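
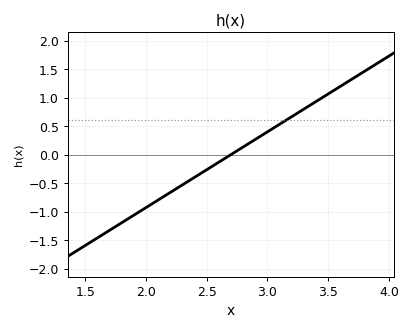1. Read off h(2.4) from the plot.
-0.4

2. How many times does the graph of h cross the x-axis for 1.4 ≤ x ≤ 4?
1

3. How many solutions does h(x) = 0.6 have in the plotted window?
1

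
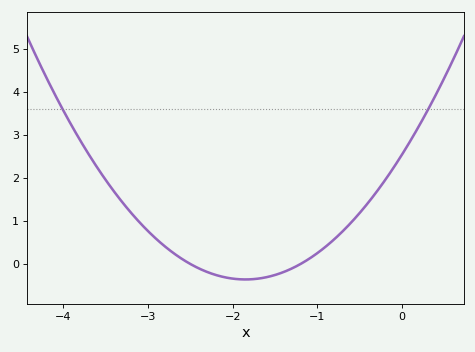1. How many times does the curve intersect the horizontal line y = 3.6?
2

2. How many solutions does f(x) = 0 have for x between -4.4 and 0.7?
2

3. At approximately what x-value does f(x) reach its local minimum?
-1.85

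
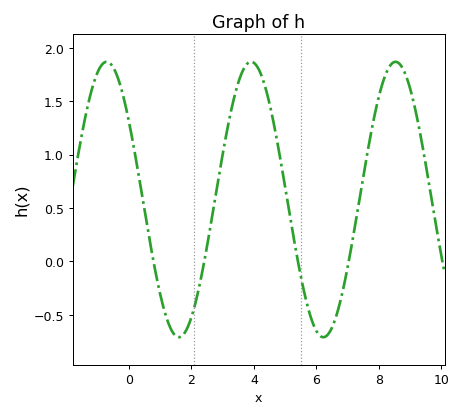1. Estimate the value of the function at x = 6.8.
-0.333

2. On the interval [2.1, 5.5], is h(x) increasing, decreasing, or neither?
neither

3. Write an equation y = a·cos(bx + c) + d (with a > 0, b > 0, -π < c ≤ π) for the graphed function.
y = 1.29cos(1.36x + 0.962) + 0.58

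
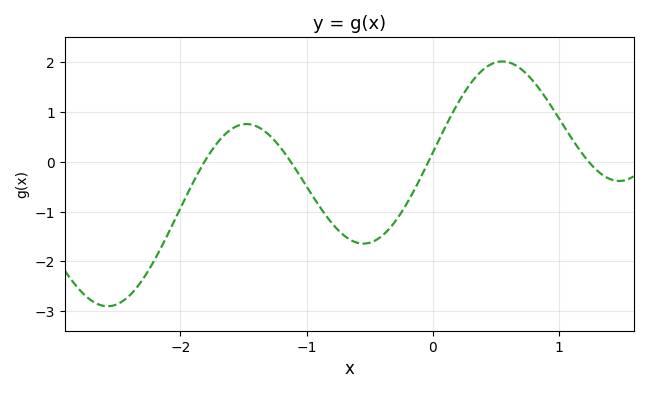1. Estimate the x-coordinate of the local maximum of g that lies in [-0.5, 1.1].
0.5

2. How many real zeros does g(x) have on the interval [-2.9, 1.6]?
4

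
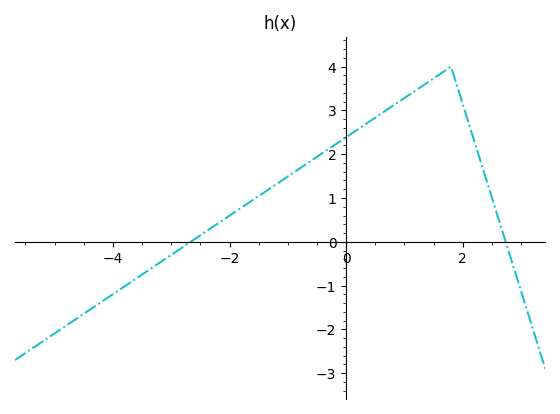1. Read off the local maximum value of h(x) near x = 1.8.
4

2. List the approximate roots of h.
-2.67, 2.74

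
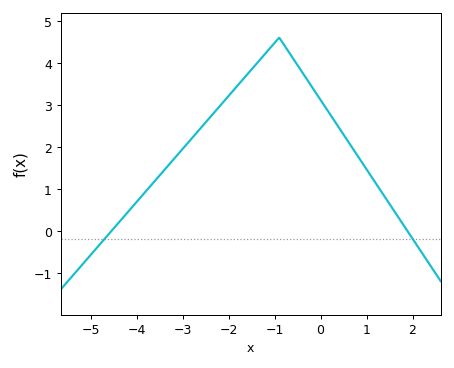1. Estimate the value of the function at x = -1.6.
3.72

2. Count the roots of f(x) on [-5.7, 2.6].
2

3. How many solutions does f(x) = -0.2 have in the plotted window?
2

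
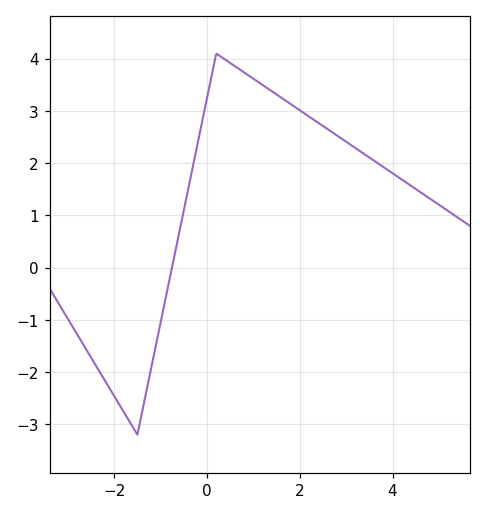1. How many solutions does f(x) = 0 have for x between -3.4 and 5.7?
1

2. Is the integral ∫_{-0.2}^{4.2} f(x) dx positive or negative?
positive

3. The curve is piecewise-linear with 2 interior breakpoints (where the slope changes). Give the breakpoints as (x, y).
(-1.5, -3.2); (0.2, 4.1)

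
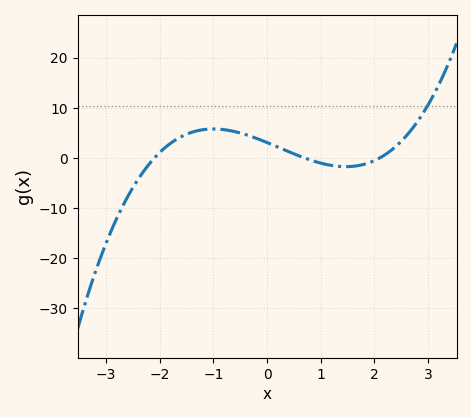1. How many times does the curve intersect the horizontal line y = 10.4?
1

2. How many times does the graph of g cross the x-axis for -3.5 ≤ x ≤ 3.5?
3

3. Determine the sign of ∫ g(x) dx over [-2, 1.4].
positive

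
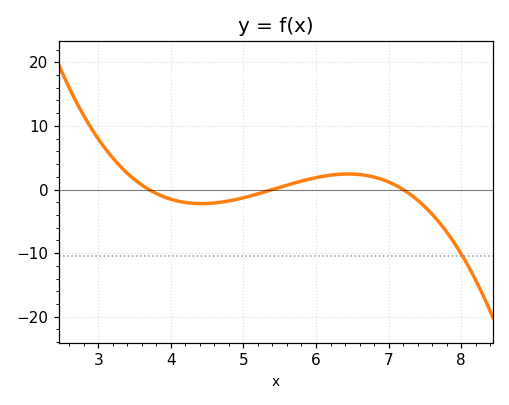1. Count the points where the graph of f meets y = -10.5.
1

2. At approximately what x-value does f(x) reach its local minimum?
4.42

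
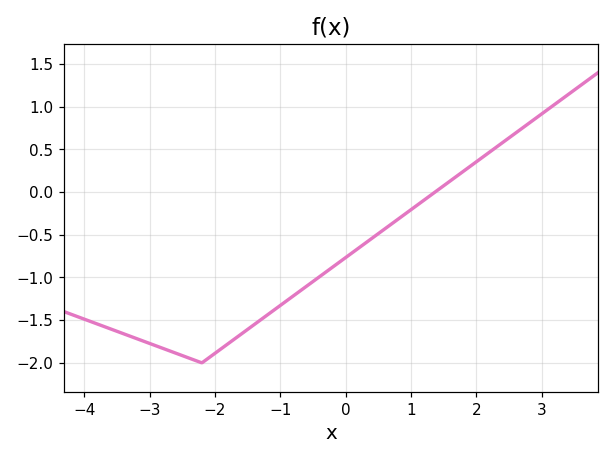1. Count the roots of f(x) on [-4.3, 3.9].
1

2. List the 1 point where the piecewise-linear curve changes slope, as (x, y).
(-2.2, -2)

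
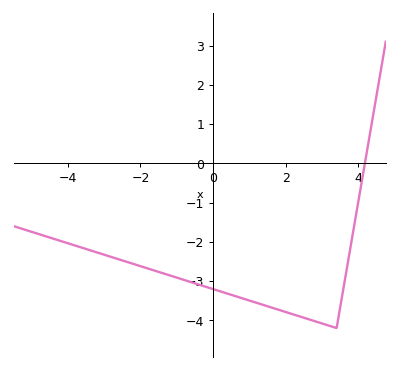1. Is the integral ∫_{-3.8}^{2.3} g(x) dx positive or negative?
negative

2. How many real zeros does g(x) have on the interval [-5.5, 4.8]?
1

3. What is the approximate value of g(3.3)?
-4.2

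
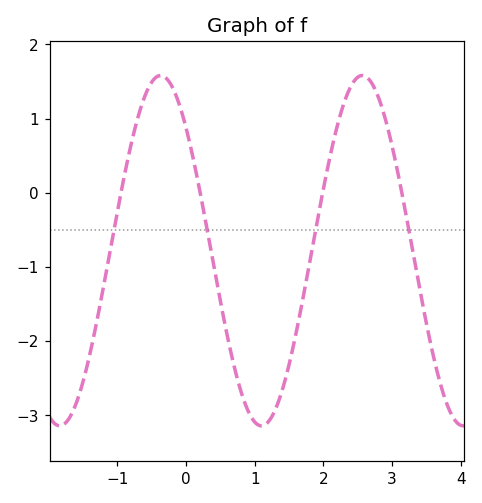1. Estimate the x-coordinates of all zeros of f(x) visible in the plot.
-0.946, 0.207, 1.99, 3.14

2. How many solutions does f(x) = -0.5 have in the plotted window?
4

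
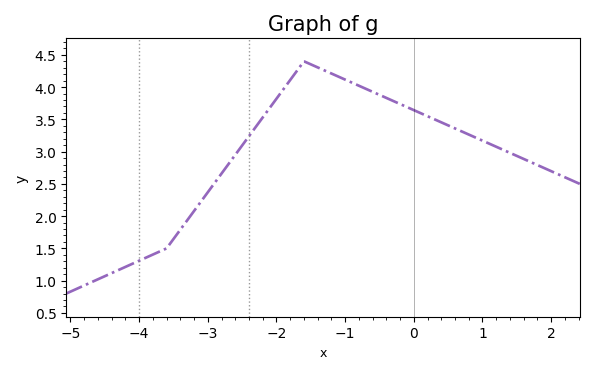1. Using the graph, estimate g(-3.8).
1.4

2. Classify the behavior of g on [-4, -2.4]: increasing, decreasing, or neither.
increasing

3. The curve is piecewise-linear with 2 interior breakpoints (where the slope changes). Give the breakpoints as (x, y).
(-3.6, 1.5); (-1.6, 4.4)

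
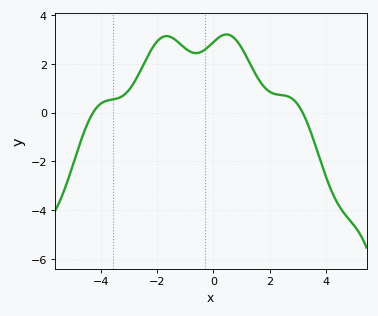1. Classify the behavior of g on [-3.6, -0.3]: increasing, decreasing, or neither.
neither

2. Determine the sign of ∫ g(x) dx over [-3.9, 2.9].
positive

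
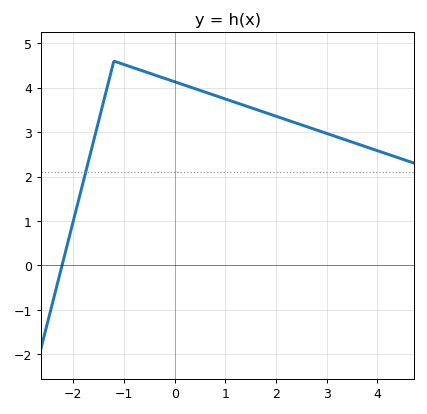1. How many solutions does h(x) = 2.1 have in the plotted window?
1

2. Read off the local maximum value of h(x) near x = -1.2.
4.6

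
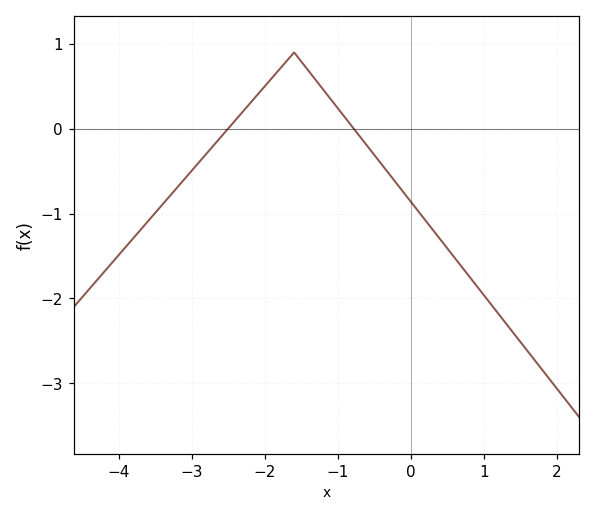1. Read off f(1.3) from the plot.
-2.3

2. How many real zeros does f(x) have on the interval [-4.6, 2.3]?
2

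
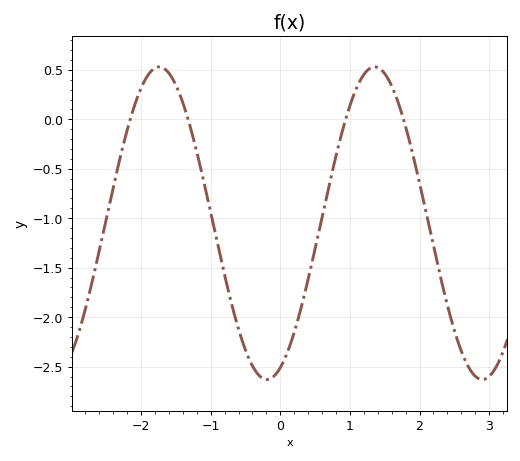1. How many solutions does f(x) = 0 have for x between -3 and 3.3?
4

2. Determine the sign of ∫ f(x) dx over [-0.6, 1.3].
negative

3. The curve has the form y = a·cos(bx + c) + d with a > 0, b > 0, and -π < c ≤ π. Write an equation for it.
y = 1.58cos(2.03x - 2.75) - 1.05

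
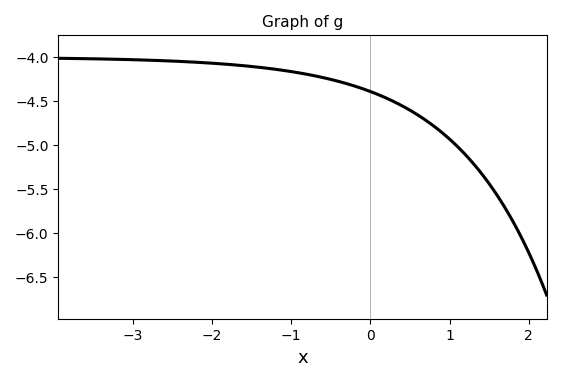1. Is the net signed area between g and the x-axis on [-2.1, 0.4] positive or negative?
negative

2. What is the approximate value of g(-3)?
-4.03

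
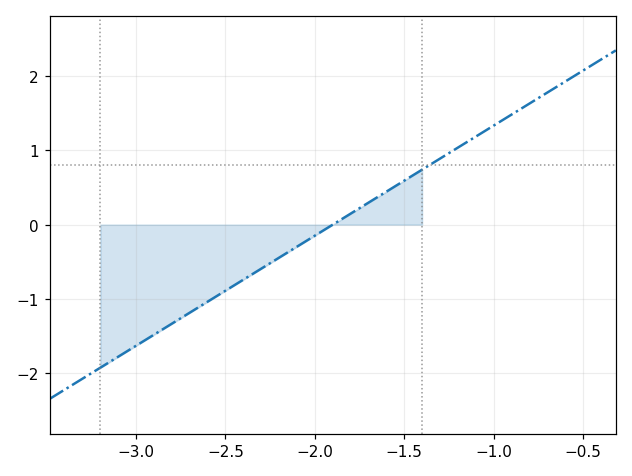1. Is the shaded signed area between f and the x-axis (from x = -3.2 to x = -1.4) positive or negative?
negative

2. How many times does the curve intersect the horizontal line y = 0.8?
1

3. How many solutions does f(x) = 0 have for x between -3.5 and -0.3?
1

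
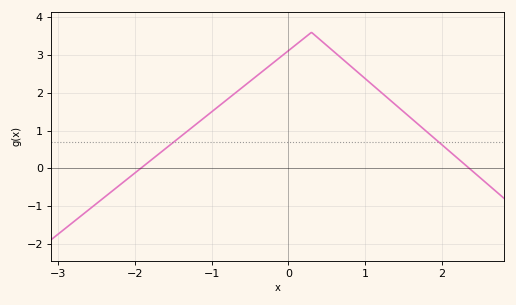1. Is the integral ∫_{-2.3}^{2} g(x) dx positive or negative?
positive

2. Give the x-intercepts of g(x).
-1.9, 2.4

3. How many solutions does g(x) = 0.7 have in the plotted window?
2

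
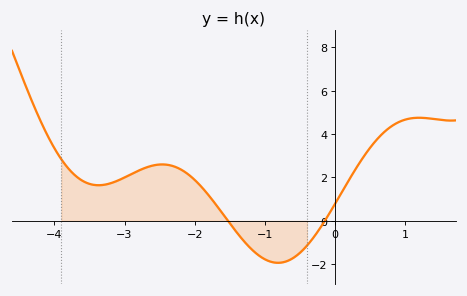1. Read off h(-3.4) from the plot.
1.64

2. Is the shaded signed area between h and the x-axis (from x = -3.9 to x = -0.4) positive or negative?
positive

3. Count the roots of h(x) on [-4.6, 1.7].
2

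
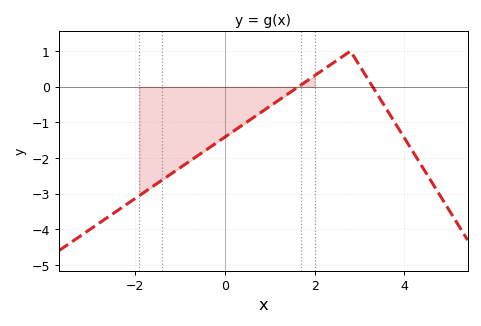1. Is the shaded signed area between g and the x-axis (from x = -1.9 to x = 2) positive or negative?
negative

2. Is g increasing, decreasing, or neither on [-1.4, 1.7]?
increasing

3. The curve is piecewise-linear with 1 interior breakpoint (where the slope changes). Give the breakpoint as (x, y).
(2.8, 1)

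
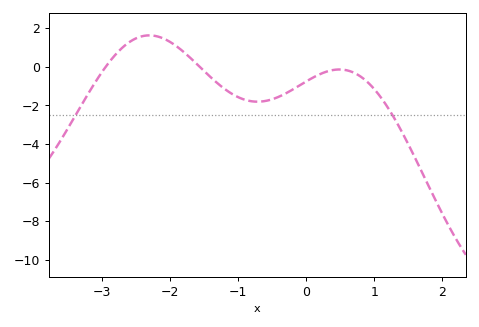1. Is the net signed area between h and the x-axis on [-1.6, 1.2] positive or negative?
negative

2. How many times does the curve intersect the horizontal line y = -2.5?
2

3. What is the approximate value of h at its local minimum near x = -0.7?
-1.8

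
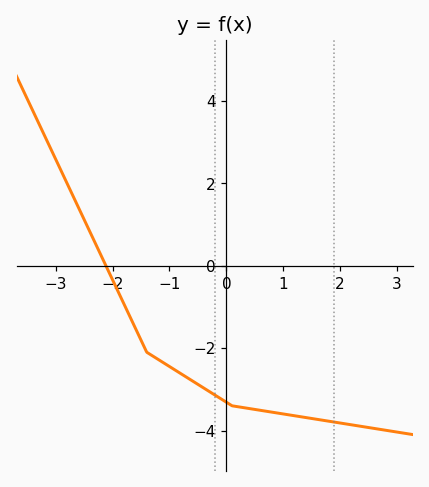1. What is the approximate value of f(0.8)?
-3.6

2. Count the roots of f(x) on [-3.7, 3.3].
1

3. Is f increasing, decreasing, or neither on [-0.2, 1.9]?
decreasing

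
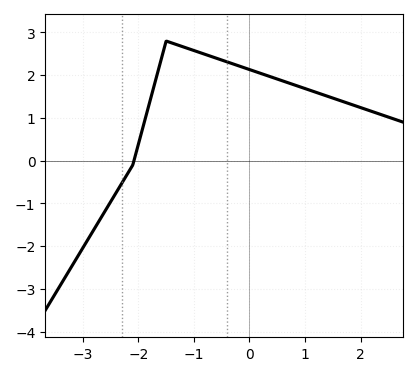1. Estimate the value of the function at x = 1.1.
1.64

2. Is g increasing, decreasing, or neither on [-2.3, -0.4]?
neither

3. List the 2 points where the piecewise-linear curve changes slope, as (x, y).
(-2.1, -0.1); (-1.5, 2.8)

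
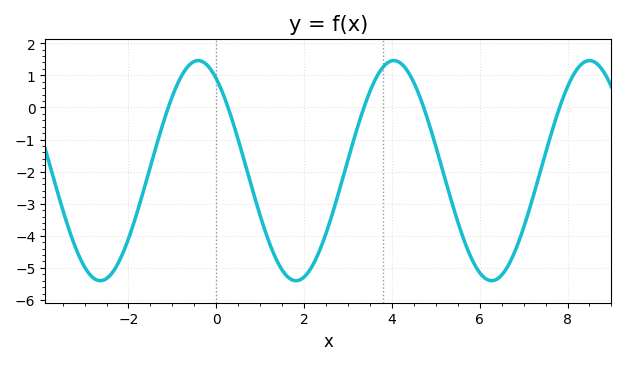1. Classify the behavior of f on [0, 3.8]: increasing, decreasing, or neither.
neither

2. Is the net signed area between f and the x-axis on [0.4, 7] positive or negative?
negative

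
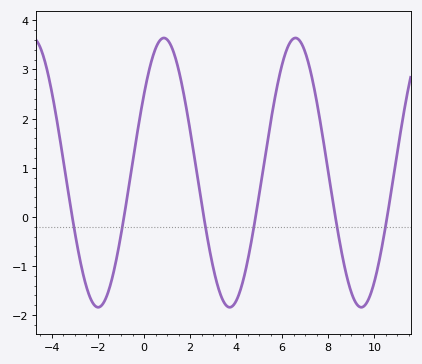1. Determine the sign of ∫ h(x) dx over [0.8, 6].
positive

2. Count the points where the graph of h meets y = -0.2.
6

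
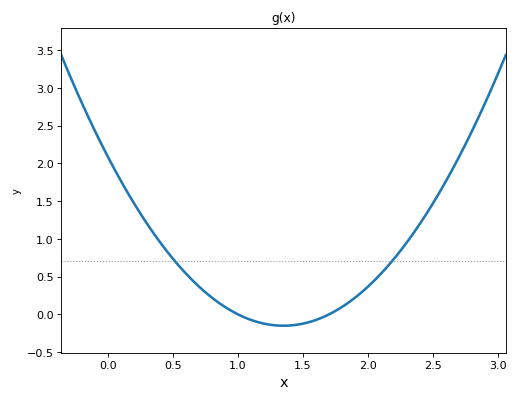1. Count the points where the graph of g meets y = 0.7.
2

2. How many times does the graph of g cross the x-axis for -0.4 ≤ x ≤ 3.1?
2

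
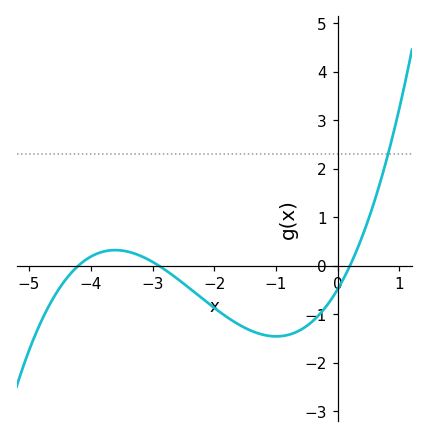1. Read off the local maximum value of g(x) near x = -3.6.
0.3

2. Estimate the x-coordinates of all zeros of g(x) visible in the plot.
-4.2, -2.9, 0.2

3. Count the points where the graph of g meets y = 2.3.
1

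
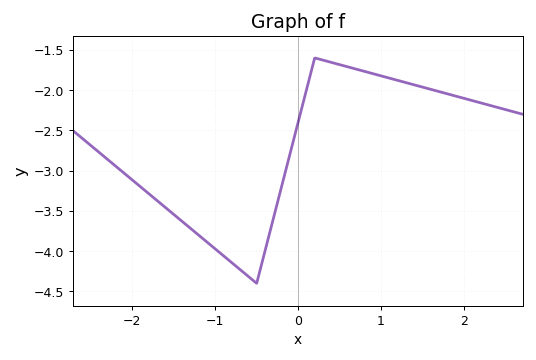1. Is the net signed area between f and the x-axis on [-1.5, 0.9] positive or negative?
negative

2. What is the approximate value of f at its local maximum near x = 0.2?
-1.6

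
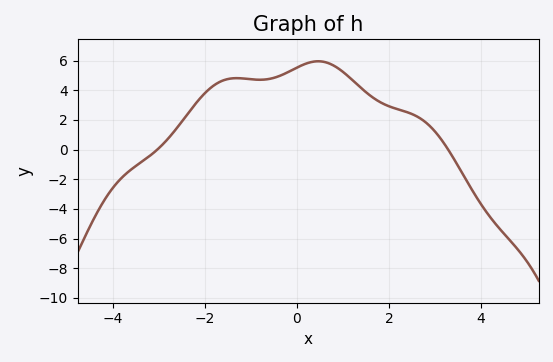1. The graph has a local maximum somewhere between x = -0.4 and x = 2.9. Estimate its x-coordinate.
0.459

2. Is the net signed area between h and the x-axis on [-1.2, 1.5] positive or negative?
positive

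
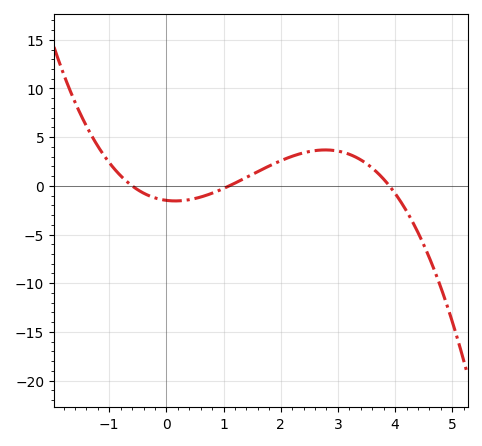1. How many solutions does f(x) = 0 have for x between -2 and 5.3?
3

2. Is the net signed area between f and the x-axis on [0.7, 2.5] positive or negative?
positive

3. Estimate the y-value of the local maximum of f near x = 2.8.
3.5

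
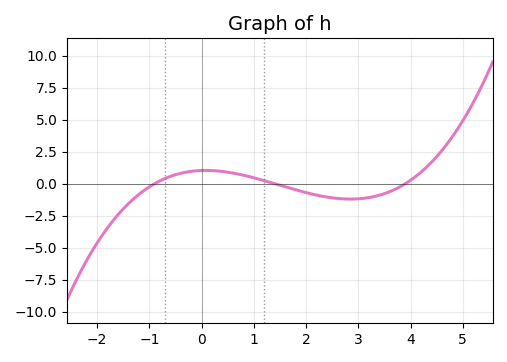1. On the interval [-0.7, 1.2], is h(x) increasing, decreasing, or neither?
neither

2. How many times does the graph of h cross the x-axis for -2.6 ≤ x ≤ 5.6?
3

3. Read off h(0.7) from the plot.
1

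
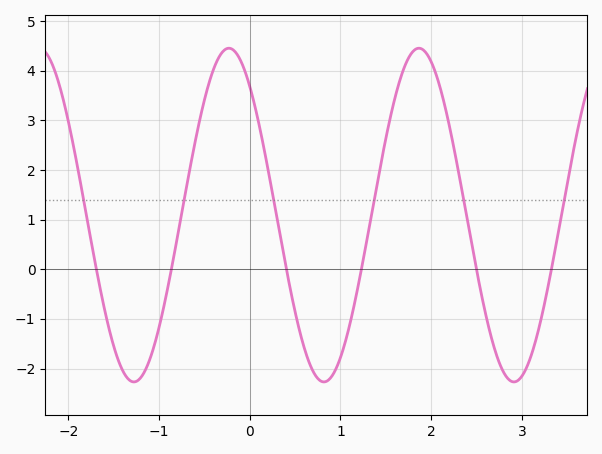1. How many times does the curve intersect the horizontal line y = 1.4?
6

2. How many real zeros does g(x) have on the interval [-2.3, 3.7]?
6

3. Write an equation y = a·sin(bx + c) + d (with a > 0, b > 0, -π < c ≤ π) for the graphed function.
y = 3.36sin(3x + 2.26) + 1.09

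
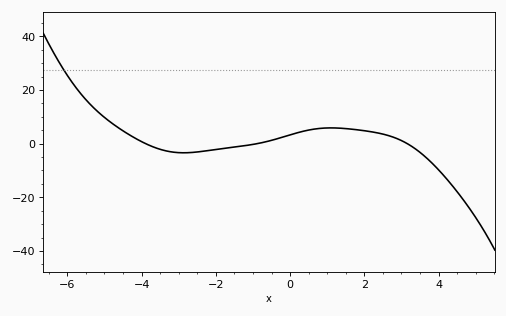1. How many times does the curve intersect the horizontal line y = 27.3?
1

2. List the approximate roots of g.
-3.8, -0.8, 3.2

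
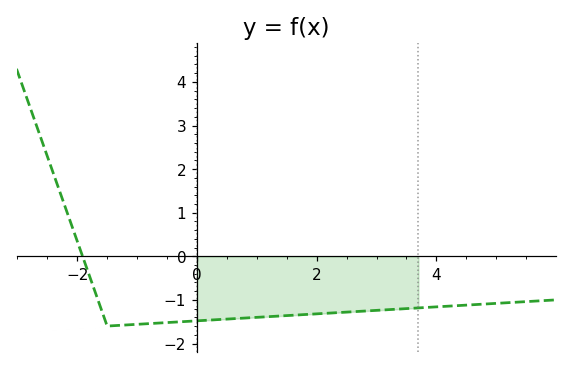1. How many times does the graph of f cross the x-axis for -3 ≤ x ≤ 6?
1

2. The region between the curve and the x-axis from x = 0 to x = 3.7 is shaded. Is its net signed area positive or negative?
negative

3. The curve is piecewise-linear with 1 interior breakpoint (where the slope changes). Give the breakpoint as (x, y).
(-1.5, -1.6)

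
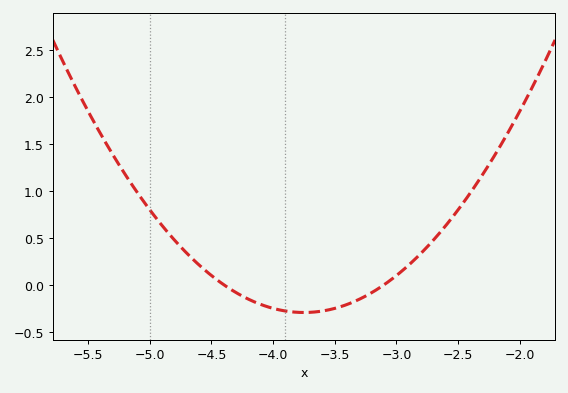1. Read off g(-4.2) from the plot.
-0.15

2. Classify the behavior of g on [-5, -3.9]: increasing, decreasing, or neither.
decreasing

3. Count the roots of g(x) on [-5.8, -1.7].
2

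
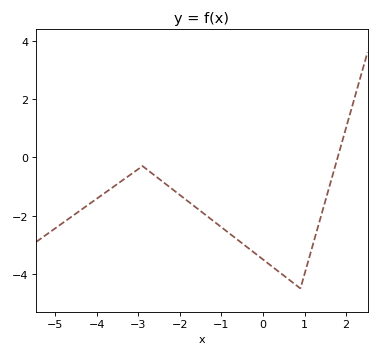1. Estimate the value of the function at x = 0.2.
-3.8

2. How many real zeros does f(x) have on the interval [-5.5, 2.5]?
1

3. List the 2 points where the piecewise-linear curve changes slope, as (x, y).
(-2.9, -0.3); (0.9, -4.5)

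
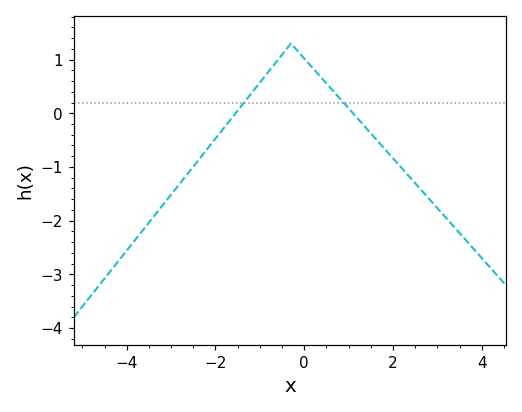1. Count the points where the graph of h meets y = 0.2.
2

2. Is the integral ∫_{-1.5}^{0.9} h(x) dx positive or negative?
positive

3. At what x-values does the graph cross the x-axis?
-1.55, 1.1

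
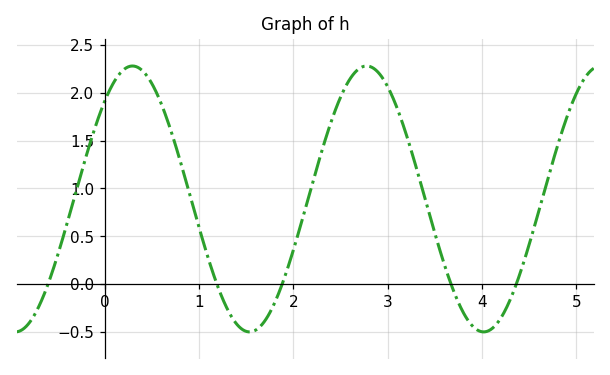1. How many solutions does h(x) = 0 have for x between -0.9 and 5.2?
5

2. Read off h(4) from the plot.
-0.5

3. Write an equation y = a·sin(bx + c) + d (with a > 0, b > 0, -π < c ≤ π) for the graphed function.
y = 1.39sin(2.5x + 0.83) + 0.89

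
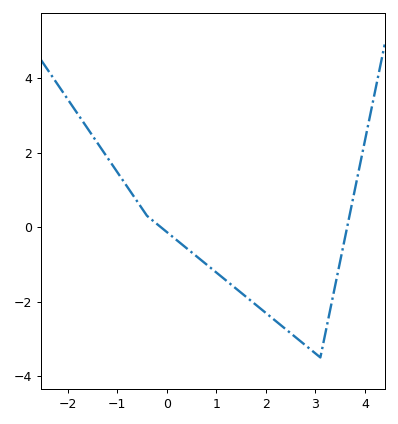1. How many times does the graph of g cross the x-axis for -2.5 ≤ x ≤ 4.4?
2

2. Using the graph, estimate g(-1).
1.47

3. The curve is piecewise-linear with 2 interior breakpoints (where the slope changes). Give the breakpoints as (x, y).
(-0.4, 0.3); (3.1, -3.5)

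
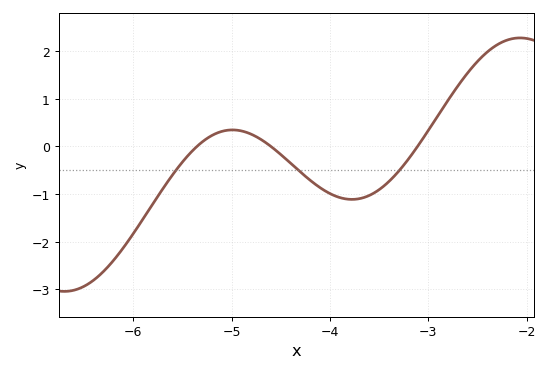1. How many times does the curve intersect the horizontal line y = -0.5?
3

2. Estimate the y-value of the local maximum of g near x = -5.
0.343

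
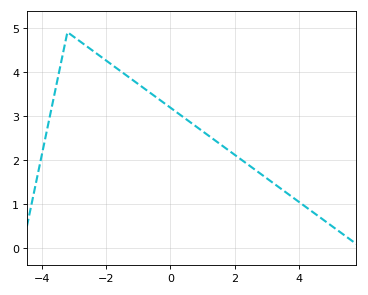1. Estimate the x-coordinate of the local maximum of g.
-3.2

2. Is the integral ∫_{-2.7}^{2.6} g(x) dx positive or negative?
positive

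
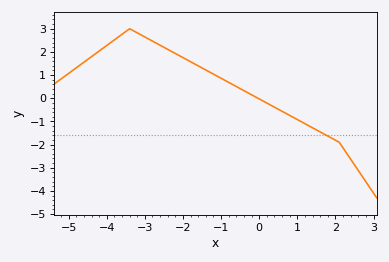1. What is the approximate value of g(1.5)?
-1.37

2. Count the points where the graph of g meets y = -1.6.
1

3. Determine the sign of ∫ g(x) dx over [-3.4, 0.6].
positive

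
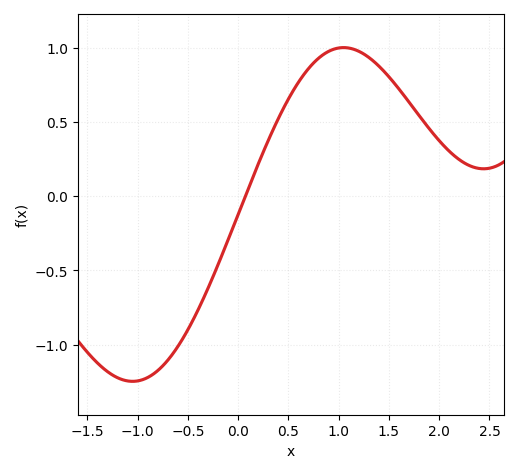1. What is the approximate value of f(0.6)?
0.75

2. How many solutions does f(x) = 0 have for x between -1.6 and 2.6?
1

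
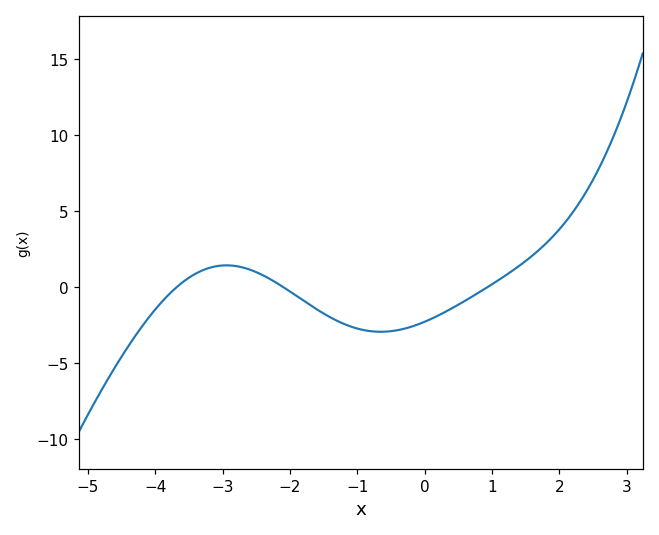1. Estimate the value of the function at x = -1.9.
-0.577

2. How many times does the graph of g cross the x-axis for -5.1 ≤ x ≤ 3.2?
3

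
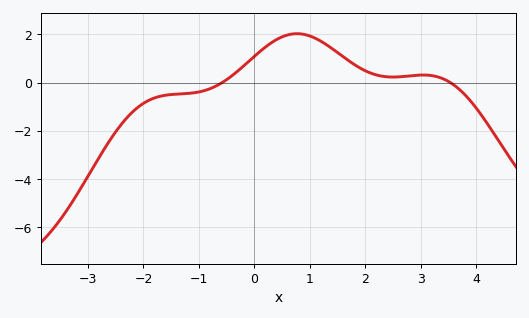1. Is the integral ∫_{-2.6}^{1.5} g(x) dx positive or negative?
positive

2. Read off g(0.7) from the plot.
2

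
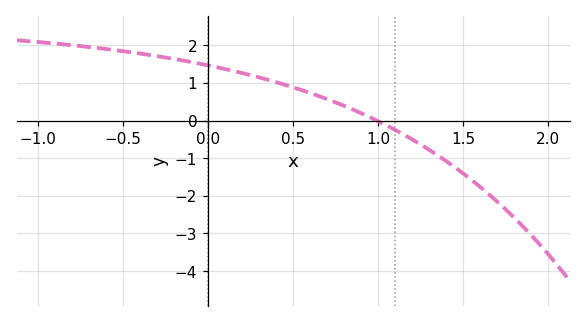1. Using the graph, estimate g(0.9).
0.199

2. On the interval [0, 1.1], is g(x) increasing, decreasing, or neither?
decreasing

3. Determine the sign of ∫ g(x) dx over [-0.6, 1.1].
positive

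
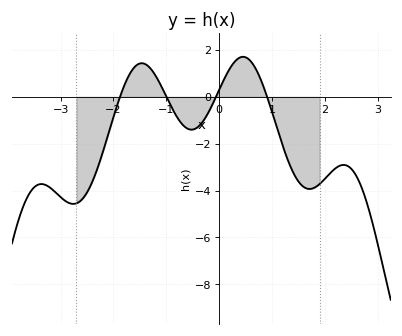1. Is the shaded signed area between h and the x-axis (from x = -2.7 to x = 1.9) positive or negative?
negative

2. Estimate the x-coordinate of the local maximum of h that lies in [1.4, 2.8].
2.35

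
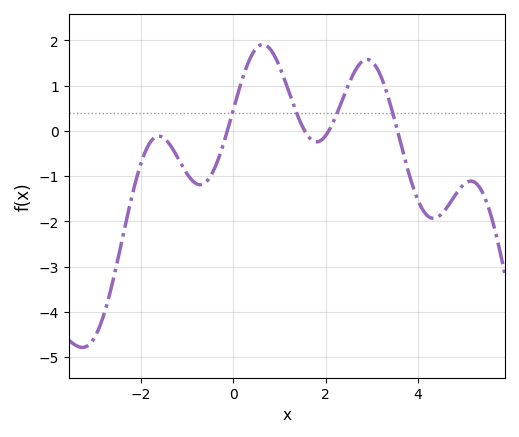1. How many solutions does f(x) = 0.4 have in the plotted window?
4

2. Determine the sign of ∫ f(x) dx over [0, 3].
positive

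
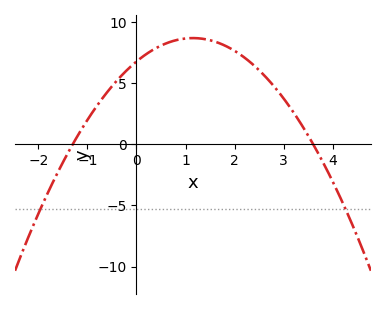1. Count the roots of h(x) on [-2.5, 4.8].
2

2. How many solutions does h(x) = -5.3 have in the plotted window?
2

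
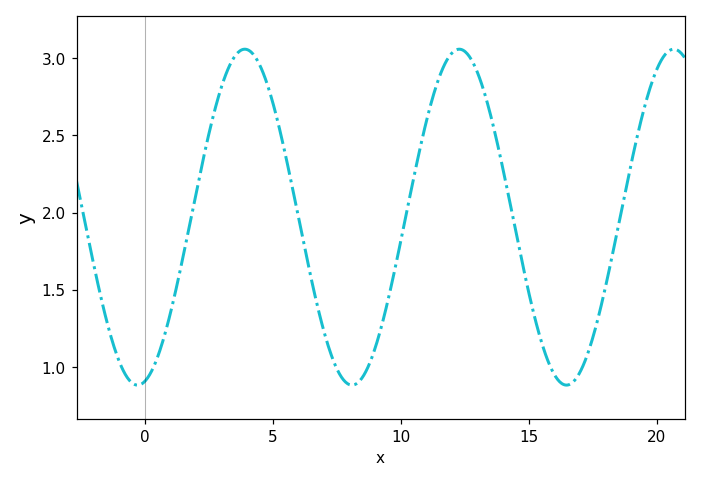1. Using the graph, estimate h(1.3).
1.56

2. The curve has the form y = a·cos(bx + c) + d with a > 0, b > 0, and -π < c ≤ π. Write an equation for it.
y = 1.09cos(0.75x - 2.93) + 1.97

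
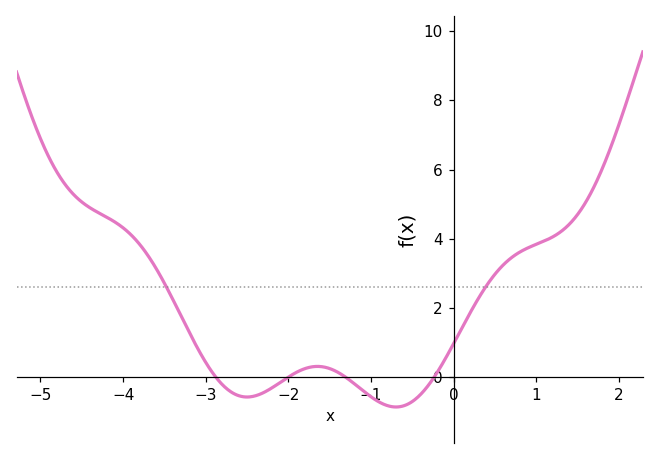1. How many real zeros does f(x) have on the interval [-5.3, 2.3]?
4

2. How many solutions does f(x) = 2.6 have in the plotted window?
2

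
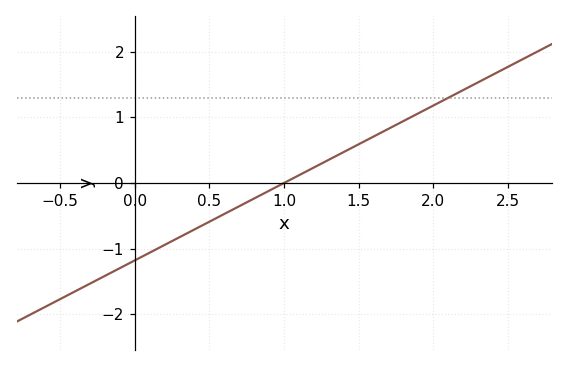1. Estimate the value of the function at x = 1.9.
1.06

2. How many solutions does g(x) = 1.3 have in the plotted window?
1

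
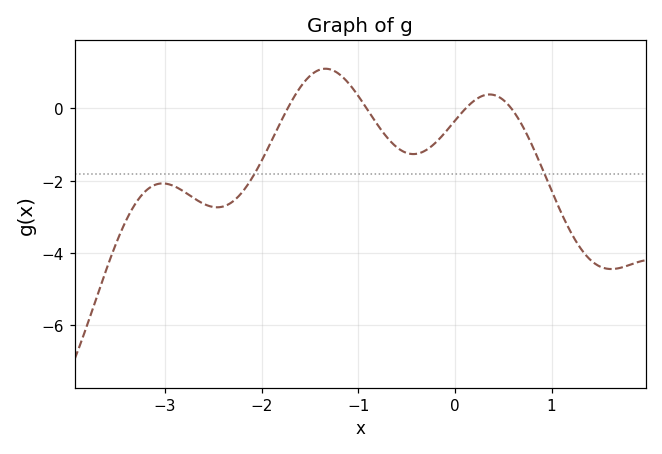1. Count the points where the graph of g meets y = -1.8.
2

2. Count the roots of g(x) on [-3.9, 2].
4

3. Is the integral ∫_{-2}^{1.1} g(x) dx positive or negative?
negative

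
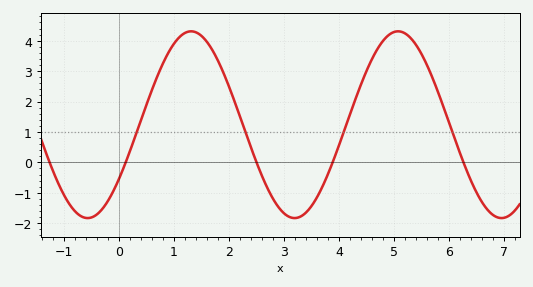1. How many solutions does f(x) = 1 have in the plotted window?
4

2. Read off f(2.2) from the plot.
1.51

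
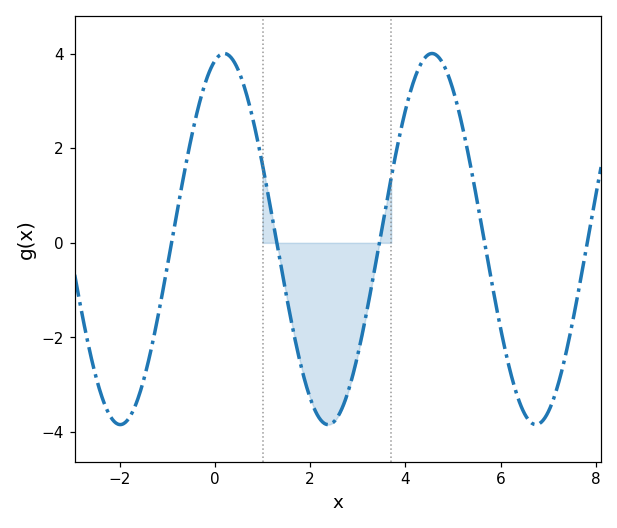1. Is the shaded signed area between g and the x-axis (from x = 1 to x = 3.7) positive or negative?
negative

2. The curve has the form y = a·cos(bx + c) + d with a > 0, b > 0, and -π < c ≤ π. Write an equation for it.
y = 3.92cos(1.44x - 0.28) + 0.08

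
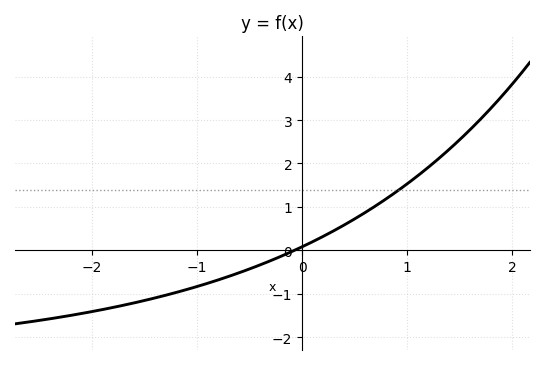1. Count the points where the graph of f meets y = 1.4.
1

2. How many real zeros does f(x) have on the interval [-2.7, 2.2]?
1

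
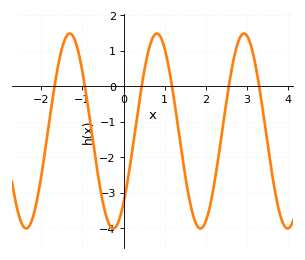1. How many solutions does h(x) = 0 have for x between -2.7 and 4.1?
6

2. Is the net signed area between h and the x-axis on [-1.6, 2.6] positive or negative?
negative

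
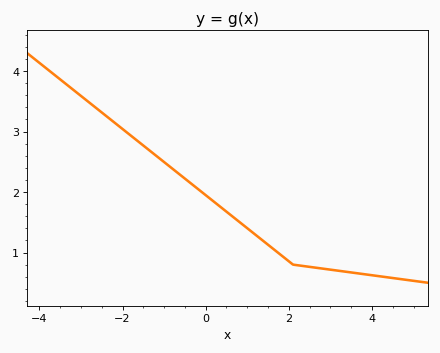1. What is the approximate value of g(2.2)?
0.8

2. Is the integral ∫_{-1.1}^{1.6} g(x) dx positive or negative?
positive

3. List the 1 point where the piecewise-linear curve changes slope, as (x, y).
(2.1, 0.8)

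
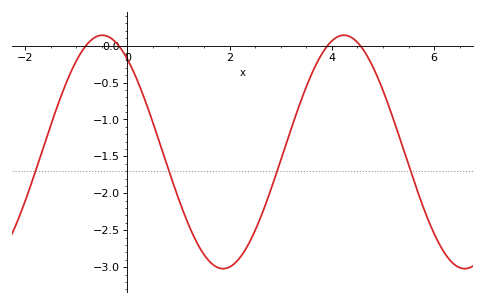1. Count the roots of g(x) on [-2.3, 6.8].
4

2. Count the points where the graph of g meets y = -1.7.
4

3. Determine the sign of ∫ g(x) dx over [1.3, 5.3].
negative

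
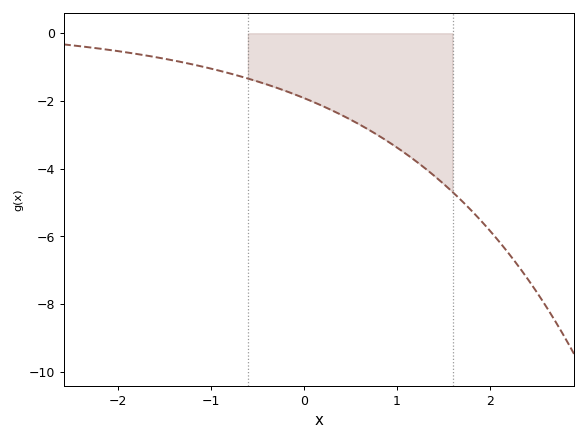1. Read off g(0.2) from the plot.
-2.14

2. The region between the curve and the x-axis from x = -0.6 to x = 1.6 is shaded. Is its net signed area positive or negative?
negative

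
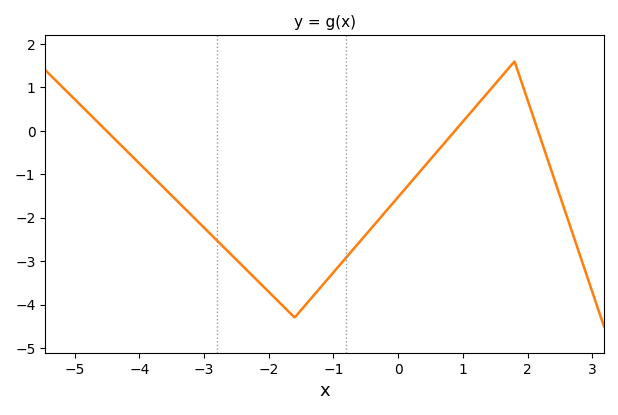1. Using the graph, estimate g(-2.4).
-3.1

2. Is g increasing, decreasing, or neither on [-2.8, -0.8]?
neither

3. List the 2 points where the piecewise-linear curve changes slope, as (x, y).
(-1.6, -4.3); (1.8, 1.6)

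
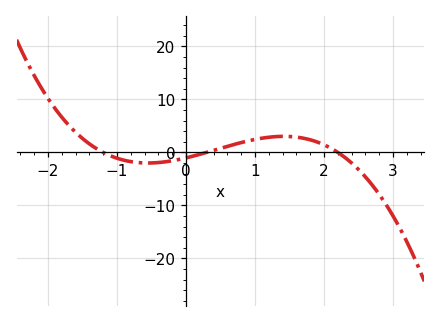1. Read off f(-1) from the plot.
-1.1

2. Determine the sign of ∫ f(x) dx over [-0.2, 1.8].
positive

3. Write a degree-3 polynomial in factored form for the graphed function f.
y = -1.32(x + 1.2)(x - 0.3)(x - 2.2)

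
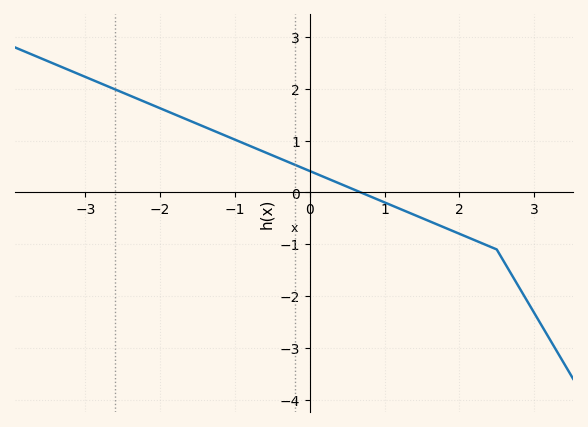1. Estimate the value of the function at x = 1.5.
-0.5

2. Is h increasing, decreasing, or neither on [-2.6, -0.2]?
decreasing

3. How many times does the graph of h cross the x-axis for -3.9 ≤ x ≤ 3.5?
1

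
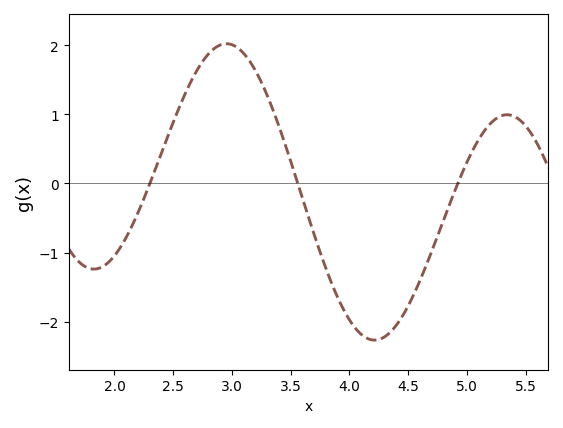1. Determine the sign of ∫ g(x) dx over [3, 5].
negative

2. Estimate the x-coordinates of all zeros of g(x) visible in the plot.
2.3, 3.6, 4.9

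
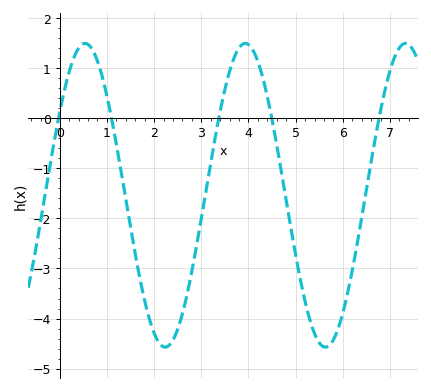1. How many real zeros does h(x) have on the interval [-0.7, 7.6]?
5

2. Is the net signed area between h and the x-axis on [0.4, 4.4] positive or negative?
negative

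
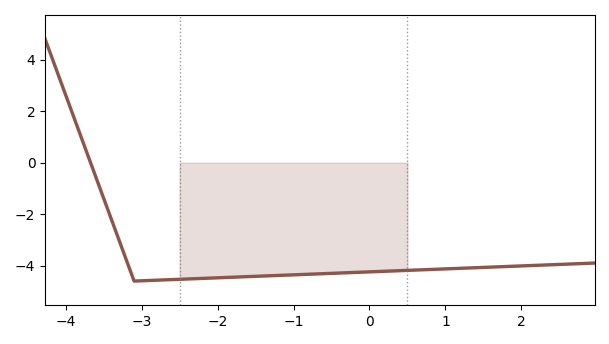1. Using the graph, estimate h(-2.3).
-4.51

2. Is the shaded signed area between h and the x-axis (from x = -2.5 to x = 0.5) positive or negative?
negative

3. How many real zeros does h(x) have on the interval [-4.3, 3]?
1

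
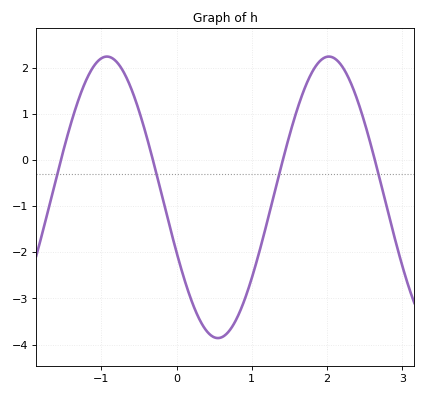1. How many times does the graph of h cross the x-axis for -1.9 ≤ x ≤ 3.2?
4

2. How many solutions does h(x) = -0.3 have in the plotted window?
4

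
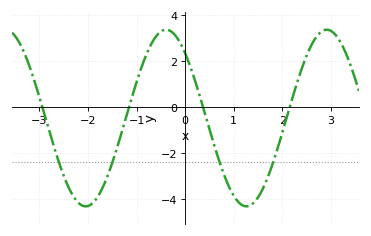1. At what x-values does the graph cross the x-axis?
-2.9, -1.2, 0.4, 2.2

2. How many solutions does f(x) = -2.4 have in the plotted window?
4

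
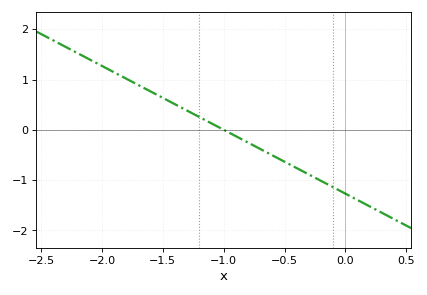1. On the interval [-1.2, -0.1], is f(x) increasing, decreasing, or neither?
decreasing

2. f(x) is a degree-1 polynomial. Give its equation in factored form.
y = -1.27(x + 1)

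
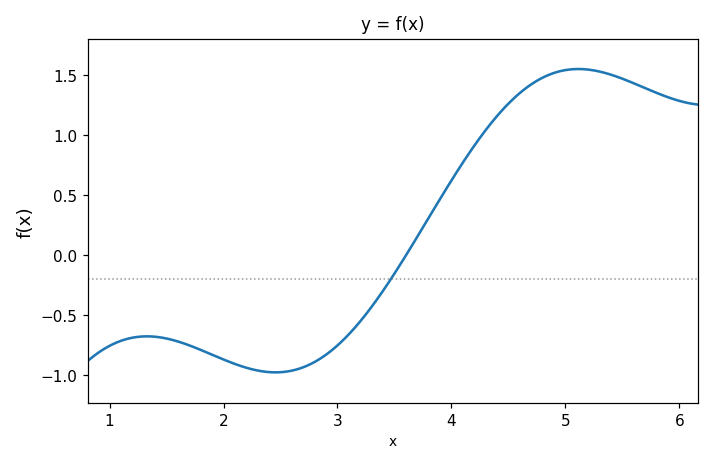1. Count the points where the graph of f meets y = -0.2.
1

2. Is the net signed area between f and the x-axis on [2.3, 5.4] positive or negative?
positive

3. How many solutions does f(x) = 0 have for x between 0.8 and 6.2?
1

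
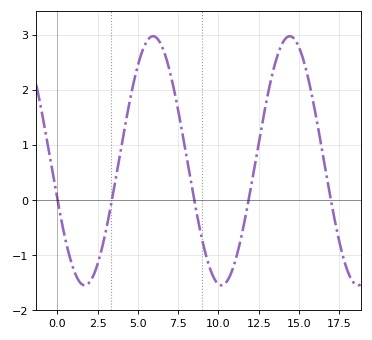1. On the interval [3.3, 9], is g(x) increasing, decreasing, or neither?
neither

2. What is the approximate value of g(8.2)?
0.5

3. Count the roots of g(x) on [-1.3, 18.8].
5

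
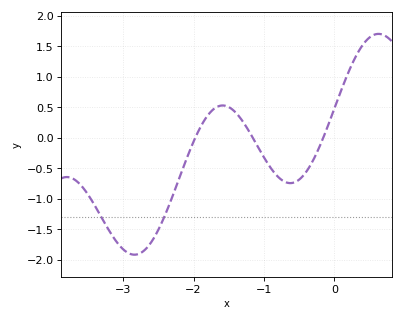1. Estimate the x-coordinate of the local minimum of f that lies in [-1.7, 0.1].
-0.626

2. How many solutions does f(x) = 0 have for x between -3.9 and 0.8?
3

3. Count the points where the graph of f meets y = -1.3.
2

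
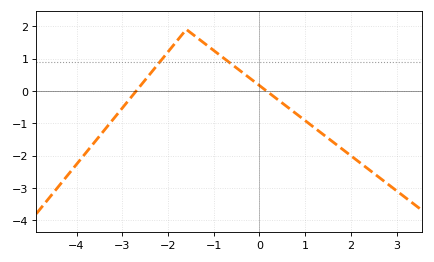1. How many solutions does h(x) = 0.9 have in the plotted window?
2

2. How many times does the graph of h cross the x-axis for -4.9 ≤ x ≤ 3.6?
2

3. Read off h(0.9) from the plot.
-0.812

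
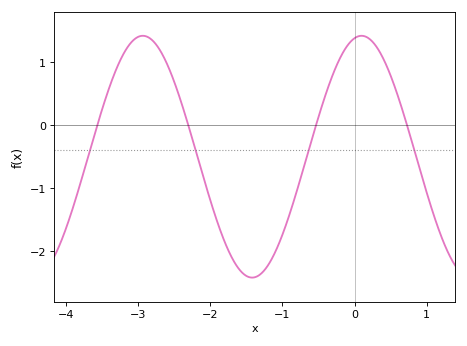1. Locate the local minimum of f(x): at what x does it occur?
-1.42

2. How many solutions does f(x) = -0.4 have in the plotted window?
4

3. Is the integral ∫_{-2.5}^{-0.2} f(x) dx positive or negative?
negative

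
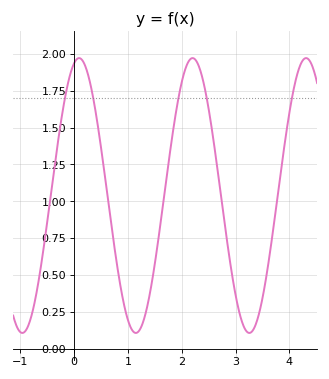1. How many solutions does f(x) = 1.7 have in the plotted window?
5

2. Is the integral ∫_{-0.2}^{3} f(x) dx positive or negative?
positive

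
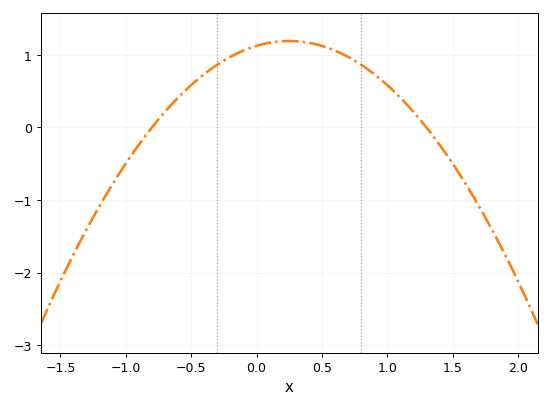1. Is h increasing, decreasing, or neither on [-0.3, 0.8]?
neither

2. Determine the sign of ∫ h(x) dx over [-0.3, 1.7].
positive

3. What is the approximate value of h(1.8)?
-1.4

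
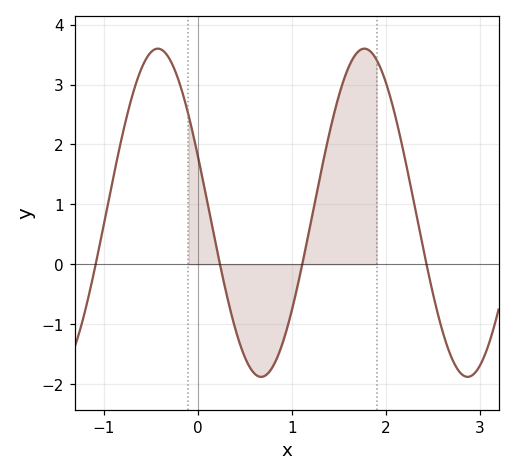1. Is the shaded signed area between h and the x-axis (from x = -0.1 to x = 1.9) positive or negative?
positive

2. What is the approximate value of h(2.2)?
1.78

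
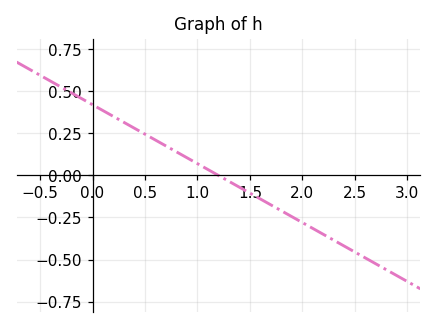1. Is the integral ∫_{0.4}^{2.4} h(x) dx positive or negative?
negative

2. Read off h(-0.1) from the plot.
0.46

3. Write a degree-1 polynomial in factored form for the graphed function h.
y = -0.35(x - 1.2)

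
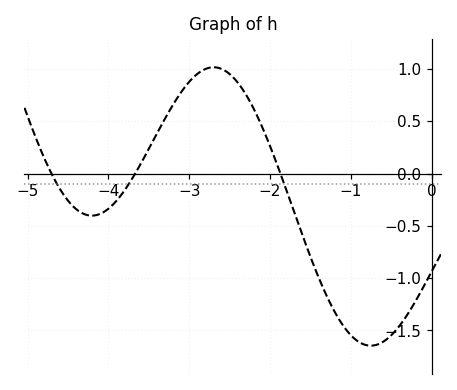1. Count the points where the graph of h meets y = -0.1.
3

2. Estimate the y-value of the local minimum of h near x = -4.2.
-0.4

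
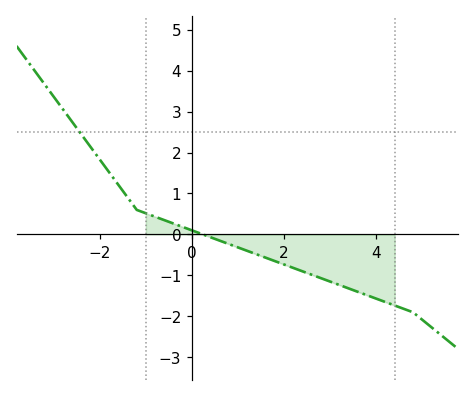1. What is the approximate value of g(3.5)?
-1.4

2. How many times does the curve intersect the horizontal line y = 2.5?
1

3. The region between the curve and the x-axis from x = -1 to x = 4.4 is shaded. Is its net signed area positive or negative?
negative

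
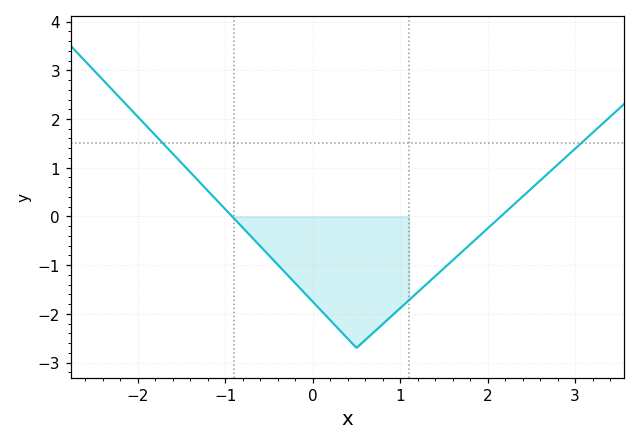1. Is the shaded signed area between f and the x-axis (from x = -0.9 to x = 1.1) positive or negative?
negative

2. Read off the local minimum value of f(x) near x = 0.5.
-2.7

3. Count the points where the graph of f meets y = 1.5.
2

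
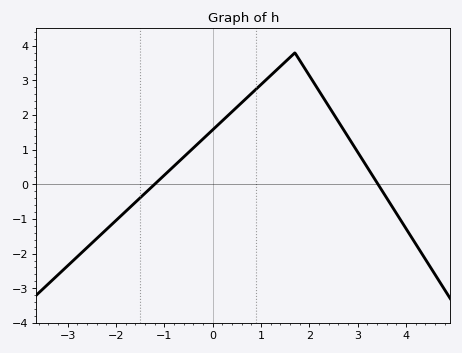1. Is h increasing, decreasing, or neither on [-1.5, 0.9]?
increasing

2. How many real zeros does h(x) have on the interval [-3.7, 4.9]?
2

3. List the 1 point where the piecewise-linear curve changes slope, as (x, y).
(1.7, 3.8)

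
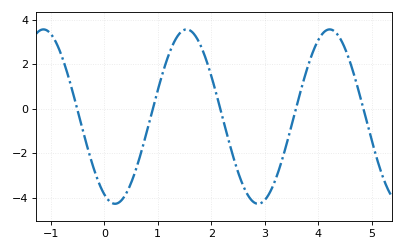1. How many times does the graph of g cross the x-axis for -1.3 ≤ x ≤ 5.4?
5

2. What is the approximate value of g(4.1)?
3.4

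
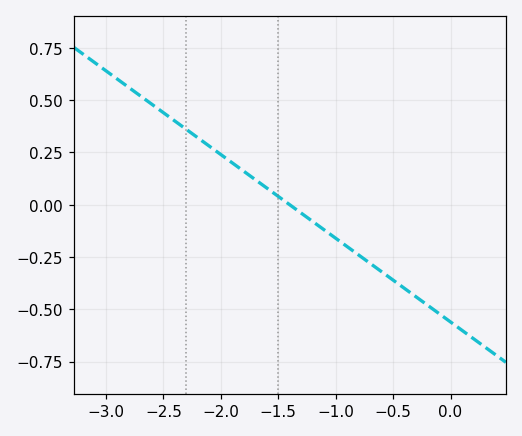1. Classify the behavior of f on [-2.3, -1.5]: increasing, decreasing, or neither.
decreasing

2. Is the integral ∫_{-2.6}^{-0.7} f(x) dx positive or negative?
positive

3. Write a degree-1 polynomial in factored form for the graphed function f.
y = -0.4(x + 1.4)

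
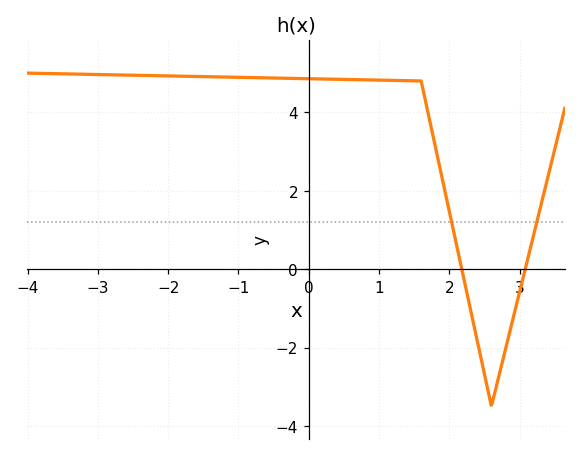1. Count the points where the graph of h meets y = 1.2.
2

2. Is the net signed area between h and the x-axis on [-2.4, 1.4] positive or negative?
positive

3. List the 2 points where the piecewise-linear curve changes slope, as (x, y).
(1.6, 4.8); (2.6, -3.5)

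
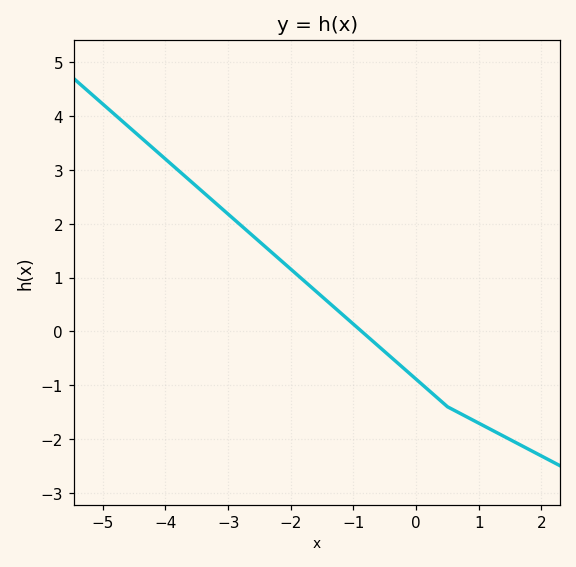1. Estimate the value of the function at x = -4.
3.2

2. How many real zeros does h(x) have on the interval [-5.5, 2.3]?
1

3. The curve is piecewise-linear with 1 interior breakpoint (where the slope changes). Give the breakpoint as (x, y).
(0.5, -1.4)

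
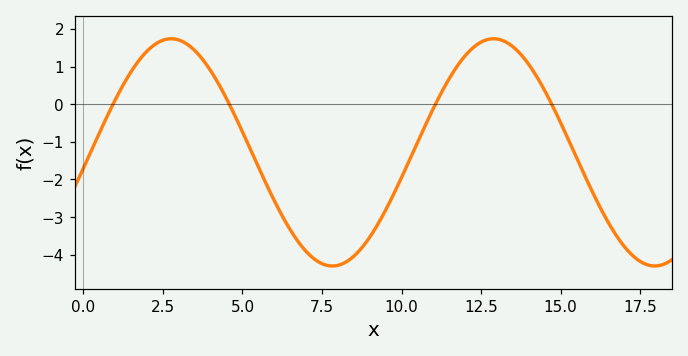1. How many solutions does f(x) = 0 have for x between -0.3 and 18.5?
4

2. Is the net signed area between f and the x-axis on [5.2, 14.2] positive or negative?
negative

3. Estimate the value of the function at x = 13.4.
1.6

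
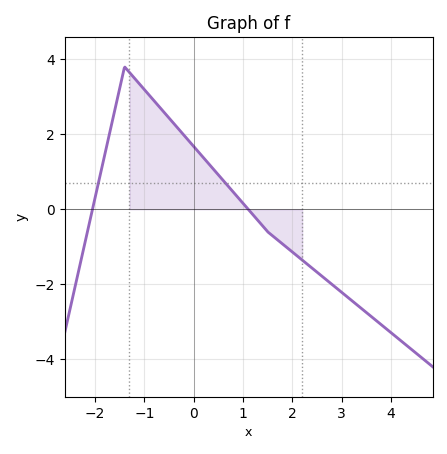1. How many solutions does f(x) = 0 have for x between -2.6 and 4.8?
2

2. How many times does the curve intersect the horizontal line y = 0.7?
2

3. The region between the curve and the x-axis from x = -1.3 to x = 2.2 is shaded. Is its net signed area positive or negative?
positive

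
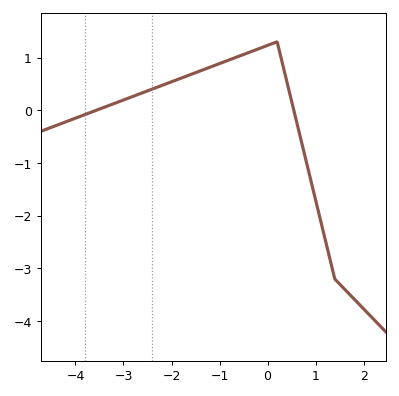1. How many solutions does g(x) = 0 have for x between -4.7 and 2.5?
2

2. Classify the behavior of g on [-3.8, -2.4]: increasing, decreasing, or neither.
increasing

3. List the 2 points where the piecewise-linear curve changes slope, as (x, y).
(0.2, 1.3); (1.4, -3.2)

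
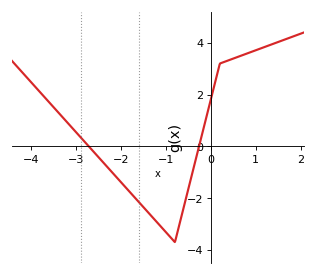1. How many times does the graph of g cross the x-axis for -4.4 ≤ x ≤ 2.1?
2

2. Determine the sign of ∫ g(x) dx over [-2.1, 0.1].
negative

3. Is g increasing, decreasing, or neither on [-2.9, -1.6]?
decreasing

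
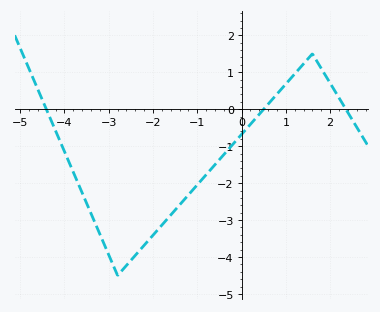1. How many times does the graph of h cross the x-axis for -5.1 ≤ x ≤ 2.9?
3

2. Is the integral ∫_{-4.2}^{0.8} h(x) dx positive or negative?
negative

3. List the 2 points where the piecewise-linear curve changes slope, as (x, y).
(-2.8, -4.5); (1.6, 1.5)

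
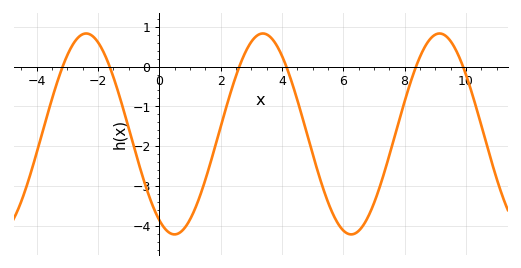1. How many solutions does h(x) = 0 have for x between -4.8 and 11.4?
6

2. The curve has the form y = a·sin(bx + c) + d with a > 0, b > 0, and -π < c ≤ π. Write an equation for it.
y = 2.52sin(1.09x - 2.11) - 1.69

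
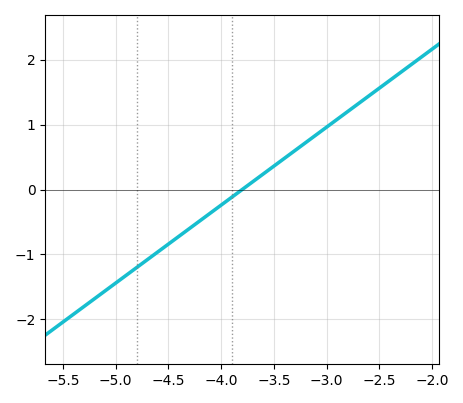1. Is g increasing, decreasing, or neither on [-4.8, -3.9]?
increasing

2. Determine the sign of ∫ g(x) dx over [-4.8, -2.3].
positive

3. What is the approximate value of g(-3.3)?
0.6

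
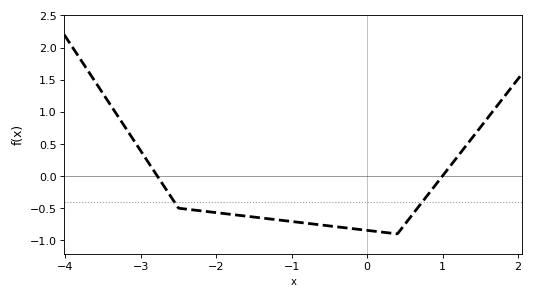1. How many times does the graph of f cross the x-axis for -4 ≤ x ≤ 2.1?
2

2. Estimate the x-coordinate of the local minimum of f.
0.399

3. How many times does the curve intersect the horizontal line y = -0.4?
2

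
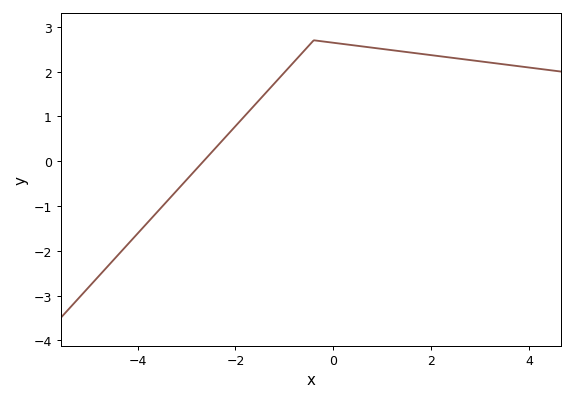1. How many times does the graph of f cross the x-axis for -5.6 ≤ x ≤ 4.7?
1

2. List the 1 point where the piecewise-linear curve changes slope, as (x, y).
(-0.4, 2.7)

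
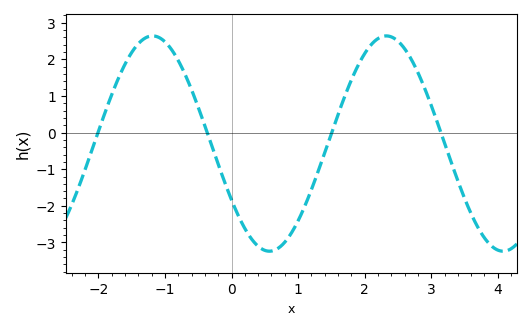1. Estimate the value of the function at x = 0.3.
-2.9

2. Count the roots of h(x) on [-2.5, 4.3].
4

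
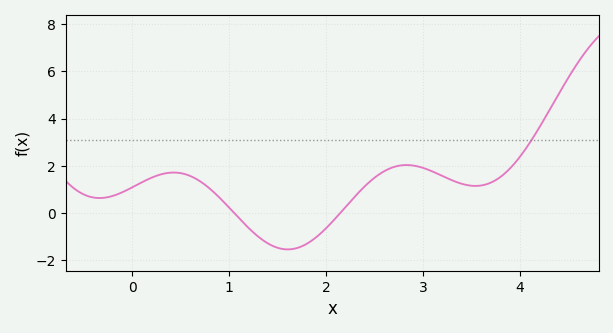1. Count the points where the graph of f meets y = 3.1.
1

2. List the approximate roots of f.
1.05, 2.14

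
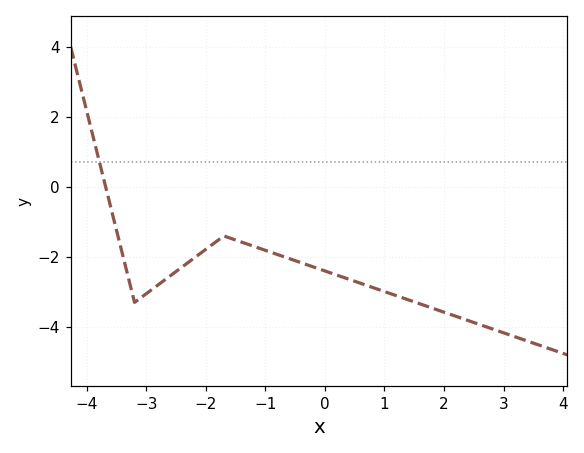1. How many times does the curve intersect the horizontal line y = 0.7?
1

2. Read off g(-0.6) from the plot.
-2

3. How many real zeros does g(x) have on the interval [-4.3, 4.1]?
1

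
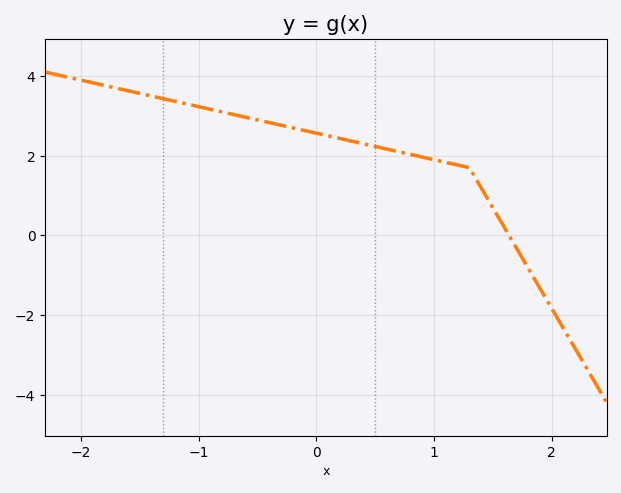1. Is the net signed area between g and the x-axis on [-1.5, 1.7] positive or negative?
positive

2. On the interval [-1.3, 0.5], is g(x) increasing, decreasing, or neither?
decreasing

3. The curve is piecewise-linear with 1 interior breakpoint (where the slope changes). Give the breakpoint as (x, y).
(1.3, 1.7)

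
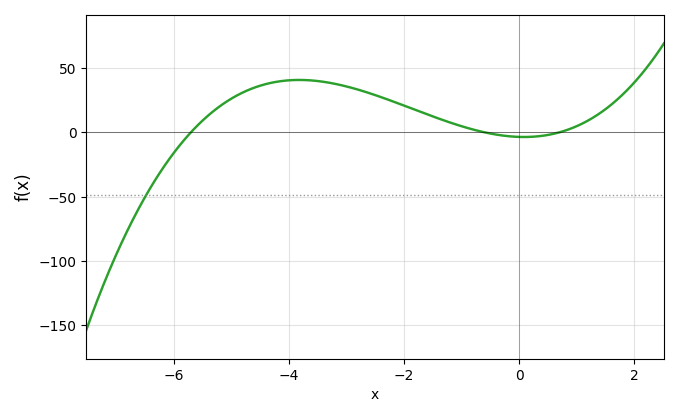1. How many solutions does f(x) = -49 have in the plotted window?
1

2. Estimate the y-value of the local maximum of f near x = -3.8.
40.8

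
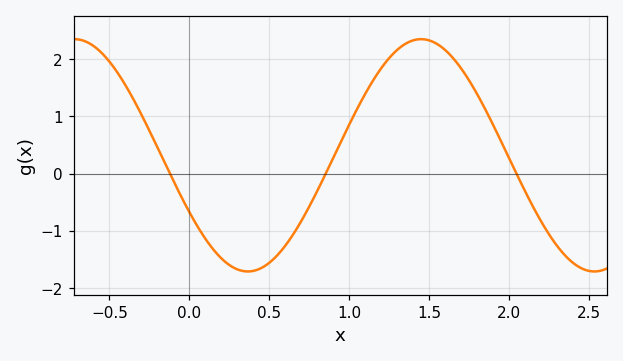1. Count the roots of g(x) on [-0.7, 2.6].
3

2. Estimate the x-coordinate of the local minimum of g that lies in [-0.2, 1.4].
0.366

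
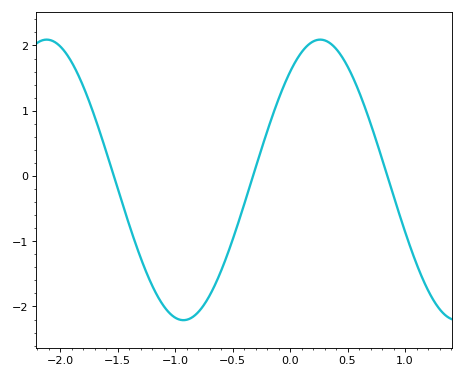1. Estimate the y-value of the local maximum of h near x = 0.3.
2.1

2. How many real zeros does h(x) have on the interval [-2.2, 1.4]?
3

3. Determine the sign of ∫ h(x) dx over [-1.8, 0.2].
negative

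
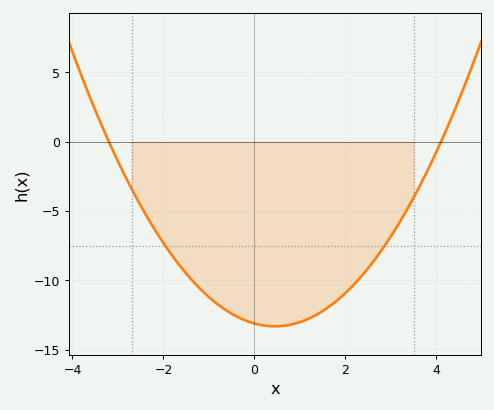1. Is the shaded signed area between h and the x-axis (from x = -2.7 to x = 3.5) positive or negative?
negative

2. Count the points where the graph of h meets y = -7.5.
2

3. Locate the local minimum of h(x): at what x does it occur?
0.4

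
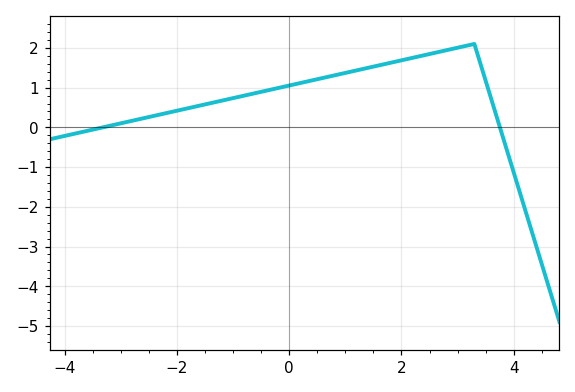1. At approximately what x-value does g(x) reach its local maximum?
3.2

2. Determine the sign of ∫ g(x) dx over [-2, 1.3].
positive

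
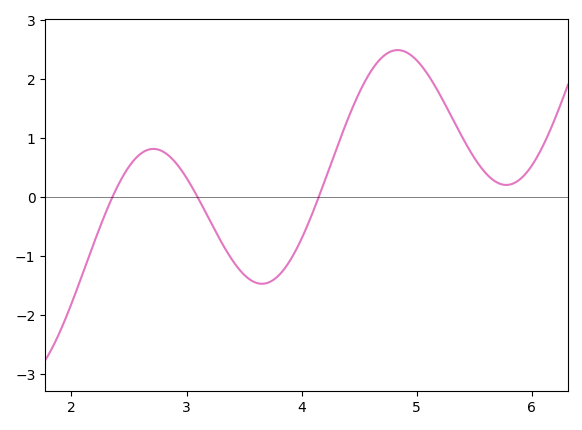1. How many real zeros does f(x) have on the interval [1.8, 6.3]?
3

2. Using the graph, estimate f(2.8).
0.765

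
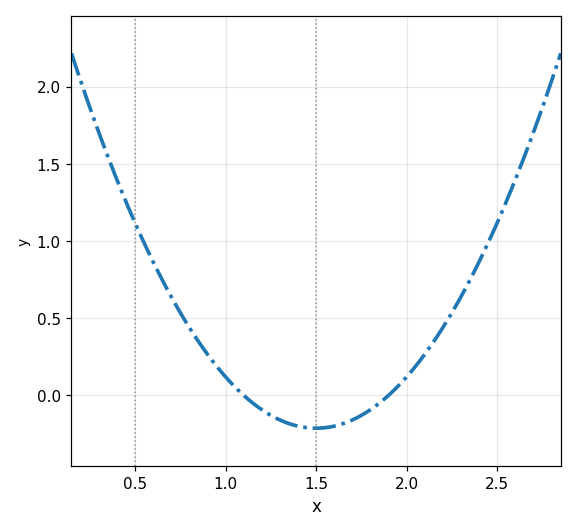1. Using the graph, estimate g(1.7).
-0.15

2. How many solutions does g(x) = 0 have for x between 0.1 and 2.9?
2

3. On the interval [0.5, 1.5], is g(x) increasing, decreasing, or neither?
decreasing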